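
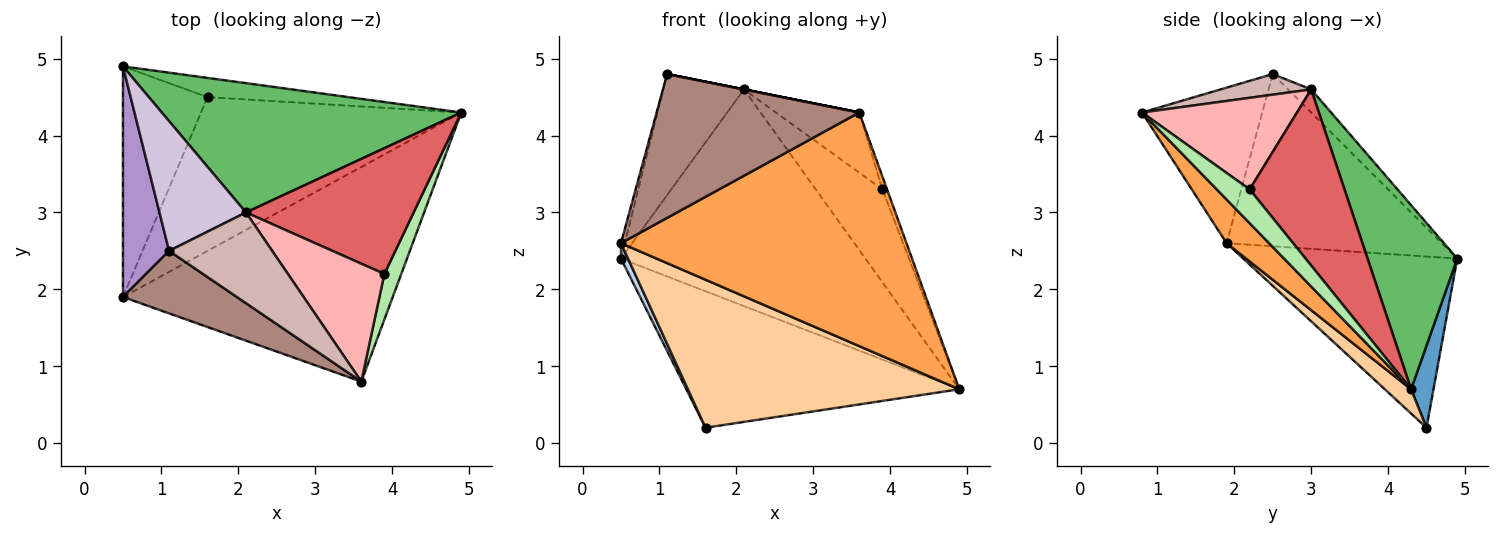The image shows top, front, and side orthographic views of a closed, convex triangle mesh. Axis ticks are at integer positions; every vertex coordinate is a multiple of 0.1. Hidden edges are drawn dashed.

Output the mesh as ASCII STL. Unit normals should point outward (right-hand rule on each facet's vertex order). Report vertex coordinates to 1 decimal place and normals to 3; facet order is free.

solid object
 facet normal 0.081 0.987 -0.139
  outer loop
   vertex 1.6 4.5 0.2
   vertex 0.5 4.9 2.4
   vertex 4.9 4.3 0.7
  endloop
 endfacet
 facet normal -0.896 -0.030 -0.443
  outer loop
   vertex 0.5 1.9 2.6
   vertex 0.5 4.9 2.4
   vertex 1.6 4.5 0.2
  endloop
 endfacet
 facet normal 0.109 -0.732 -0.672
  outer loop
   vertex 0.5 1.9 2.6
   vertex 4.9 4.3 0.7
   vertex 3.6 0.8 4.3
  endloop
 endfacet
 facet normal 0.067 -0.692 -0.719
  outer loop
   vertex 0.5 1.9 2.6
   vertex 1.6 4.5 0.2
   vertex 4.9 4.3 0.7
  endloop
 endfacet
 facet normal 0.301 0.819 0.489
  outer loop
   vertex 2.1 3.0 4.6
   vertex 4.9 4.3 0.7
   vertex 0.5 4.9 2.4
  endloop
 endfacet
 facet normal 0.887 0.127 0.444
  outer loop
   vertex 3.9 2.2 3.3
   vertex 3.6 0.8 4.3
   vertex 4.9 4.3 0.7
  endloop
 endfacet
 facet normal 0.645 0.454 0.615
  outer loop
   vertex 3.9 2.2 3.3
   vertex 4.9 4.3 0.7
   vertex 2.1 3.0 4.6
  endloop
 endfacet
 facet normal 0.646 0.347 0.680
  outer loop
   vertex 3.9 2.2 3.3
   vertex 2.1 3.0 4.6
   vertex 3.6 0.8 4.3
  endloop
 endfacet
 facet normal -0.966 0.017 0.259
  outer loop
   vertex 1.1 2.5 4.8
   vertex 0.5 4.9 2.4
   vertex 0.5 1.9 2.6
  endloop
 endfacet
 facet normal -0.191 0.670 0.718
  outer loop
   vertex 1.1 2.5 4.8
   vertex 2.1 3.0 4.6
   vertex 0.5 4.9 2.4
  endloop
 endfacet
 facet normal -0.478 -0.806 0.350
  outer loop
   vertex 1.1 2.5 4.8
   vertex 0.5 1.9 2.6
   vertex 3.6 0.8 4.3
  endloop
 endfacet
 facet normal 0.196 0.000 0.981
  outer loop
   vertex 1.1 2.5 4.8
   vertex 3.6 0.8 4.3
   vertex 2.1 3.0 4.6
  endloop
 endfacet
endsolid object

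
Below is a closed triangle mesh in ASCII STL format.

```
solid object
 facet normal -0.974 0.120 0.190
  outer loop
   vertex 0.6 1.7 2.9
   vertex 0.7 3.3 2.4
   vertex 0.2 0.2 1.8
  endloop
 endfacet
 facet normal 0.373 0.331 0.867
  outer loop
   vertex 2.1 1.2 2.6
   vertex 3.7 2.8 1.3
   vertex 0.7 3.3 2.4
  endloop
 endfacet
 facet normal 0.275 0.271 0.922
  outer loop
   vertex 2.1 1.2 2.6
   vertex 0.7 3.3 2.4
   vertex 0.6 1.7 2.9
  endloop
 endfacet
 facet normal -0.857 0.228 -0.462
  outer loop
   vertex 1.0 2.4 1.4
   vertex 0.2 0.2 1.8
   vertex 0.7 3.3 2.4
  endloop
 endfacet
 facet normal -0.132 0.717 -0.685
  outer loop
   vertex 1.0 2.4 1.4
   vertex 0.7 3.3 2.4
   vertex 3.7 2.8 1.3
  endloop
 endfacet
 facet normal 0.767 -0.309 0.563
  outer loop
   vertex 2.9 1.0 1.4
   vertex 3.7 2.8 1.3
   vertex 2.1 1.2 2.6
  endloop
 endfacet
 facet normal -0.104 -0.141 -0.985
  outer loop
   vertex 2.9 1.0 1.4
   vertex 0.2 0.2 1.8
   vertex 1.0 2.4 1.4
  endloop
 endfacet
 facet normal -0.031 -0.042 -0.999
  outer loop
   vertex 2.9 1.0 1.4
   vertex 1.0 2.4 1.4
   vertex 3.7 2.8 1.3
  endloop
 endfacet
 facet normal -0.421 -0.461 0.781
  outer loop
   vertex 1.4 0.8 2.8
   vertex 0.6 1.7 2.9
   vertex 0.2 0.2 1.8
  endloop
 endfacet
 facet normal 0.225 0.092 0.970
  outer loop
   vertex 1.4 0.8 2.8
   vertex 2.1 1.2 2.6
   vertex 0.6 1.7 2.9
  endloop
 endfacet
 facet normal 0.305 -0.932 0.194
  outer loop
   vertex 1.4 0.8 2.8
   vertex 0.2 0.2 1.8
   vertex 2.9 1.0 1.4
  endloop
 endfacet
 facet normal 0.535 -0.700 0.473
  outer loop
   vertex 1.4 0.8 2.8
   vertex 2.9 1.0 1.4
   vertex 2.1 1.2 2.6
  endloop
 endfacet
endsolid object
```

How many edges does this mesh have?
18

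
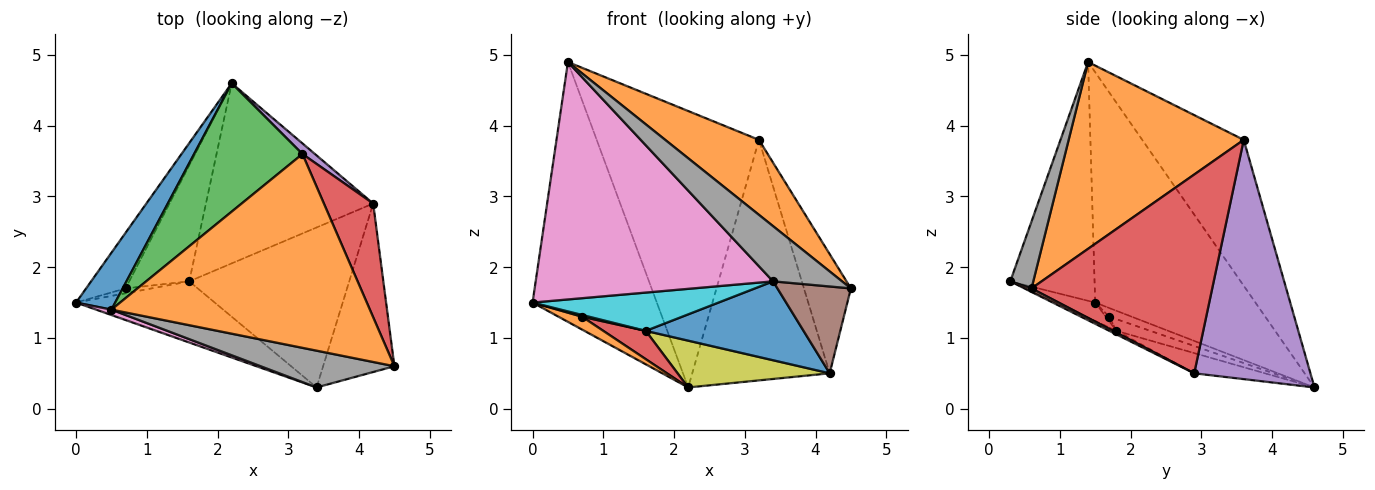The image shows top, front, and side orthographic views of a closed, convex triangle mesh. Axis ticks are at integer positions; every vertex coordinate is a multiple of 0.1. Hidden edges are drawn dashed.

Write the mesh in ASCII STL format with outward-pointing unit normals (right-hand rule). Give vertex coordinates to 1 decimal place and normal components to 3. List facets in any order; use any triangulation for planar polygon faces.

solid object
 facet normal -0.783 0.607 0.133
  outer loop
   vertex 0.5 1.4 4.9
   vertex 2.2 4.6 0.3
   vertex 0.0 1.5 1.5
  endloop
 endfacet
 facet normal 0.559 -0.299 0.773
  outer loop
   vertex 3.2 3.6 3.8
   vertex 0.5 1.4 4.9
   vertex 4.5 0.6 1.7
  endloop
 endfacet
 facet normal -0.493 0.789 0.366
  outer loop
   vertex 3.2 3.6 3.8
   vertex 2.2 4.6 0.3
   vertex 0.5 1.4 4.9
  endloop
 endfacet
 facet normal 0.941 0.244 0.233
  outer loop
   vertex 4.2 2.9 0.5
   vertex 3.2 3.6 3.8
   vertex 4.5 0.6 1.7
  endloop
 endfacet
 facet normal 0.645 0.763 0.034
  outer loop
   vertex 4.2 2.9 0.5
   vertex 2.2 4.6 0.3
   vertex 3.2 3.6 3.8
  endloop
 endfacet
 facet normal 0.044 -0.458 -0.888
  outer loop
   vertex 3.4 0.3 1.8
   vertex 4.2 2.9 0.5
   vertex 4.5 0.6 1.7
  endloop
 endfacet
 facet normal -0.334 -0.942 0.021
  outer loop
   vertex 3.4 0.3 1.8
   vertex 0.5 1.4 4.9
   vertex 0.0 1.5 1.5
  endloop
 endfacet
 facet normal 0.267 -0.802 0.535
  outer loop
   vertex 3.4 0.3 1.8
   vertex 4.5 0.6 1.7
   vertex 0.5 1.4 4.9
  endloop
 endfacet
 facet normal -0.116 -0.250 -0.961
  outer loop
   vertex 1.6 1.8 1.1
   vertex 2.2 4.6 0.3
   vertex 4.2 2.9 0.5
  endloop
 endfacet
 facet normal -0.112 -0.527 -0.842
  outer loop
   vertex 1.6 1.8 1.1
   vertex 3.4 0.3 1.8
   vertex 0.0 1.5 1.5
  endloop
 endfacet
 facet normal -0.020 -0.442 -0.897
  outer loop
   vertex 1.6 1.8 1.1
   vertex 4.2 2.9 0.5
   vertex 3.4 0.3 1.8
  endloop
 endfacet
 facet normal -0.209 -0.220 -0.953
  outer loop
   vertex 0.7 1.7 1.3
   vertex 0.0 1.5 1.5
   vertex 2.2 4.6 0.3
  endloop
 endfacet
 facet normal -0.168 -0.337 -0.926
  outer loop
   vertex 0.7 1.7 1.3
   vertex 1.6 1.8 1.1
   vertex 0.0 1.5 1.5
  endloop
 endfacet
 facet normal -0.186 -0.233 -0.955
  outer loop
   vertex 0.7 1.7 1.3
   vertex 2.2 4.6 0.3
   vertex 1.6 1.8 1.1
  endloop
 endfacet
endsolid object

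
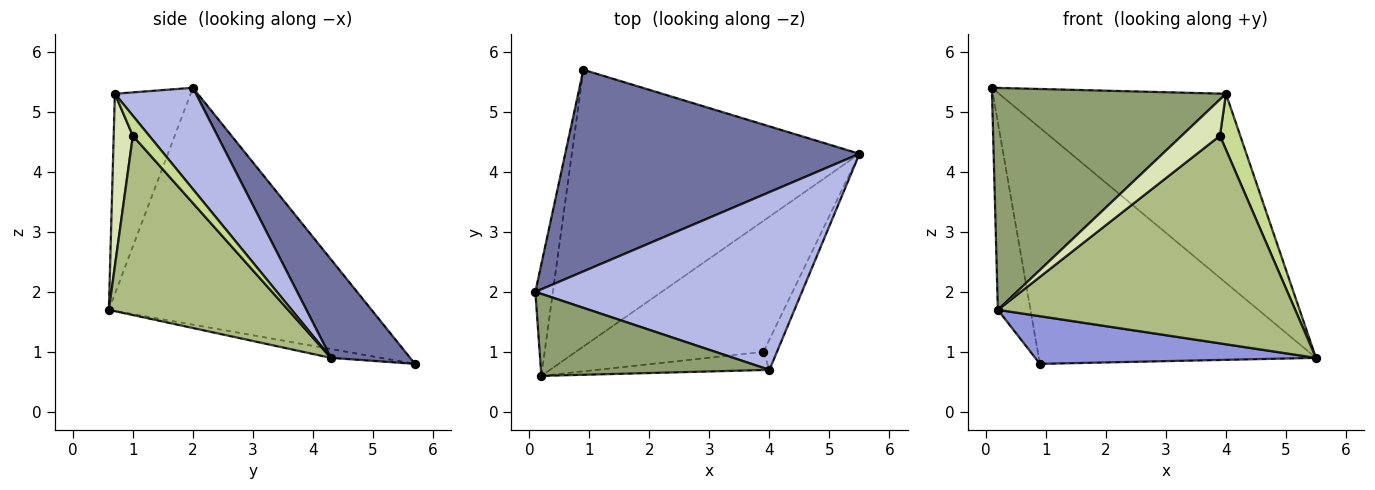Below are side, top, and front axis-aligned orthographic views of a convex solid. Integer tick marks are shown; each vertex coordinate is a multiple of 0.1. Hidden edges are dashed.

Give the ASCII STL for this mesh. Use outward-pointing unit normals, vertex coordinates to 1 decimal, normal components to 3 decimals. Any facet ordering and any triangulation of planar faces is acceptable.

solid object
 facet normal 0.212 0.743 0.635
  outer loop
   vertex 0.9 5.7 0.8
   vertex 0.1 2.0 5.4
   vertex 5.5 4.3 0.9
  endloop
 endfacet
 facet normal -0.990 0.123 -0.073
  outer loop
   vertex 0.2 0.6 1.7
   vertex 0.1 2.0 5.4
   vertex 0.9 5.7 0.8
  endloop
 endfacet
 facet normal -0.030 -0.170 -0.985
  outer loop
   vertex 0.2 0.6 1.7
   vertex 0.9 5.7 0.8
   vertex 5.5 4.3 0.9
  endloop
 endfacet
 facet normal 0.252 0.705 0.663
  outer loop
   vertex 4.0 0.7 5.3
   vertex 5.5 4.3 0.9
   vertex 0.1 2.0 5.4
  endloop
 endfacet
 facet normal -0.291 -0.897 0.332
  outer loop
   vertex 4.0 0.7 5.3
   vertex 0.1 2.0 5.4
   vertex 0.2 0.6 1.7
  endloop
 endfacet
 facet normal 0.454 -0.753 -0.476
  outer loop
   vertex 3.9 1.0 4.6
   vertex 0.2 0.6 1.7
   vertex 5.5 4.3 0.9
  endloop
 endfacet
 facet normal 0.578 -0.717 -0.390
  outer loop
   vertex 3.9 1.0 4.6
   vertex 5.5 4.3 0.9
   vertex 4.0 0.7 5.3
  endloop
 endfacet
 facet normal 0.408 -0.816 -0.408
  outer loop
   vertex 3.9 1.0 4.6
   vertex 4.0 0.7 5.3
   vertex 0.2 0.6 1.7
  endloop
 endfacet
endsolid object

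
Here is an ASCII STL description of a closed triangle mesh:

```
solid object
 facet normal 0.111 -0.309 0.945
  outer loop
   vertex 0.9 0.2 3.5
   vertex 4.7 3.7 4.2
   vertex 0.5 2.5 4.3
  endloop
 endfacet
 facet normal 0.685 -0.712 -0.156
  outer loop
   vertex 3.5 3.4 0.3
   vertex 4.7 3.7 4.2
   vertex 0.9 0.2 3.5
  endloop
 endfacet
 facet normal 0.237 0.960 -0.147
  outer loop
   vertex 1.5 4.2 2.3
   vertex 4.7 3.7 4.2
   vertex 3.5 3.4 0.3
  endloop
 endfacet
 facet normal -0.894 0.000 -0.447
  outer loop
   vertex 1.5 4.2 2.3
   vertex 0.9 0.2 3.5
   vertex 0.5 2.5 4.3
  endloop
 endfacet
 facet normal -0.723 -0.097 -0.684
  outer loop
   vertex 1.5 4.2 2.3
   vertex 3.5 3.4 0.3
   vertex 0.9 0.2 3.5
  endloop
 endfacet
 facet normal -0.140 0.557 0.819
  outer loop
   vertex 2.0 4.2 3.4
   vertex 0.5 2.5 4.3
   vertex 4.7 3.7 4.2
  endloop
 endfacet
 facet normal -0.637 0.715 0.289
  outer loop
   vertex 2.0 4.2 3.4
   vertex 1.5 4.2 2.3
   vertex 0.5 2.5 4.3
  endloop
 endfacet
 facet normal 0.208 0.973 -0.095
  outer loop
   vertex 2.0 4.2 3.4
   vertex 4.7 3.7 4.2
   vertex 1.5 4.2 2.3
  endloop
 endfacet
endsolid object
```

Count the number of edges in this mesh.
12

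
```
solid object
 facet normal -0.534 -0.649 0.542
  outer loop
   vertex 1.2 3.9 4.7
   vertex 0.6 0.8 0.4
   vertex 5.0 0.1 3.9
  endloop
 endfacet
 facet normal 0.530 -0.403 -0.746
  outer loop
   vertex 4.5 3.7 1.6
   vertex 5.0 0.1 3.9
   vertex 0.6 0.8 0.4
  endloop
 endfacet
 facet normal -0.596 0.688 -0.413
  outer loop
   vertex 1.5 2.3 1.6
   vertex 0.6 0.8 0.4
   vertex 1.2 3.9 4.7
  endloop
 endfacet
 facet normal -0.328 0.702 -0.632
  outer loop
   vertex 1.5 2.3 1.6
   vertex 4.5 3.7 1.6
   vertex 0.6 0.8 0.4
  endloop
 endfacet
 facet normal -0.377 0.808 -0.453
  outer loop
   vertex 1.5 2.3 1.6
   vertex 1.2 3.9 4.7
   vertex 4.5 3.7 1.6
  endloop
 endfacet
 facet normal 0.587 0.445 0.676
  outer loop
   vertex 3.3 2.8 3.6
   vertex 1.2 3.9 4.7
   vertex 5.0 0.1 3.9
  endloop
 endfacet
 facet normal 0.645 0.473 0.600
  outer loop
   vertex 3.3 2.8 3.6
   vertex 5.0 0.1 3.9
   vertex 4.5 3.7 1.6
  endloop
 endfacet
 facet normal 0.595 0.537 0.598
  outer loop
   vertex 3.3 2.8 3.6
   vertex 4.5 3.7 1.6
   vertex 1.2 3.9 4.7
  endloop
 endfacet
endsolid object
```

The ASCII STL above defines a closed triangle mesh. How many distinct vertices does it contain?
6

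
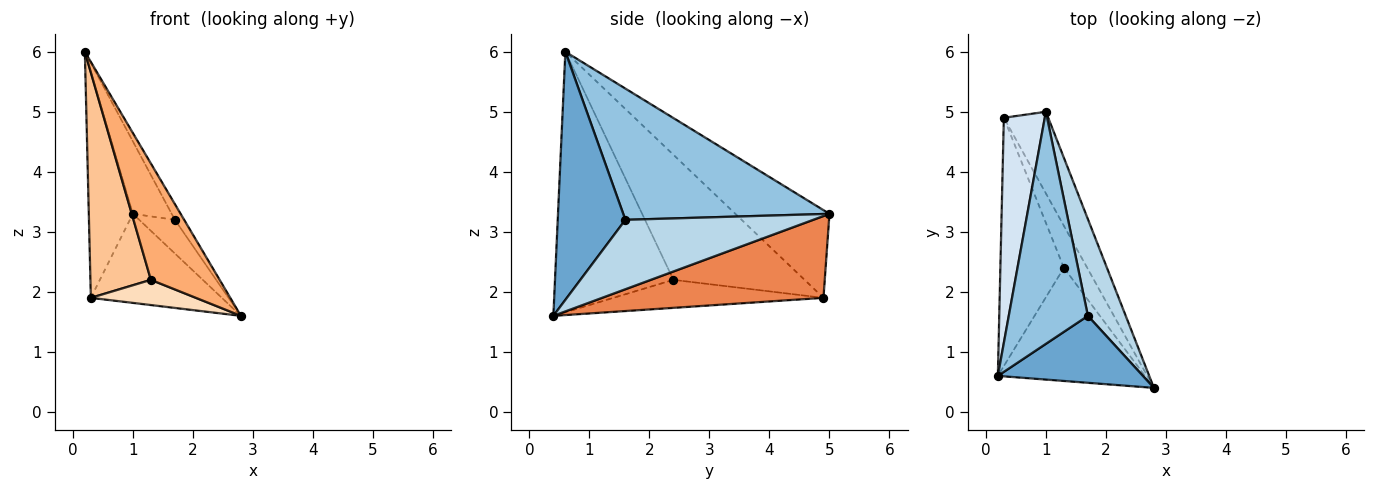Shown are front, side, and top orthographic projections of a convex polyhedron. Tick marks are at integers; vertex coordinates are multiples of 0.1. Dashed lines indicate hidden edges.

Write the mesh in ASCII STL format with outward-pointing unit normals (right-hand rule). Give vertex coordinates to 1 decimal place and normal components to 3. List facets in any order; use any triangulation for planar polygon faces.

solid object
 facet normal 0.857 0.118 0.501
  outer loop
   vertex 1.7 1.6 3.2
   vertex 0.2 0.6 6.0
   vertex 2.8 0.4 1.6
  endloop
 endfacet
 facet normal 0.845 0.159 0.510
  outer loop
   vertex 1.7 1.6 3.2
   vertex 1.0 5.0 3.3
   vertex 0.2 0.6 6.0
  endloop
 endfacet
 facet normal 0.866 0.164 0.472
  outer loop
   vertex 1.7 1.6 3.2
   vertex 2.8 0.4 1.6
   vertex 1.0 5.0 3.3
  endloop
 endfacet
 facet normal -0.834 0.391 0.389
  outer loop
   vertex 0.3 4.9 1.9
   vertex 0.2 0.6 6.0
   vertex 1.0 5.0 3.3
  endloop
 endfacet
 facet normal 0.780 0.461 -0.423
  outer loop
   vertex 0.3 4.9 1.9
   vertex 1.0 5.0 3.3
   vertex 2.8 0.4 1.6
  endloop
 endfacet
 facet normal -0.777 -0.451 -0.439
  outer loop
   vertex 1.3 2.4 2.2
   vertex 2.8 0.4 1.6
   vertex 0.2 0.6 6.0
  endloop
 endfacet
 facet normal -0.825 -0.380 -0.419
  outer loop
   vertex 1.3 2.4 2.2
   vertex 0.2 0.6 6.0
   vertex 0.3 4.9 1.9
  endloop
 endfacet
 facet normal -0.717 -0.359 -0.598
  outer loop
   vertex 1.3 2.4 2.2
   vertex 0.3 4.9 1.9
   vertex 2.8 0.4 1.6
  endloop
 endfacet
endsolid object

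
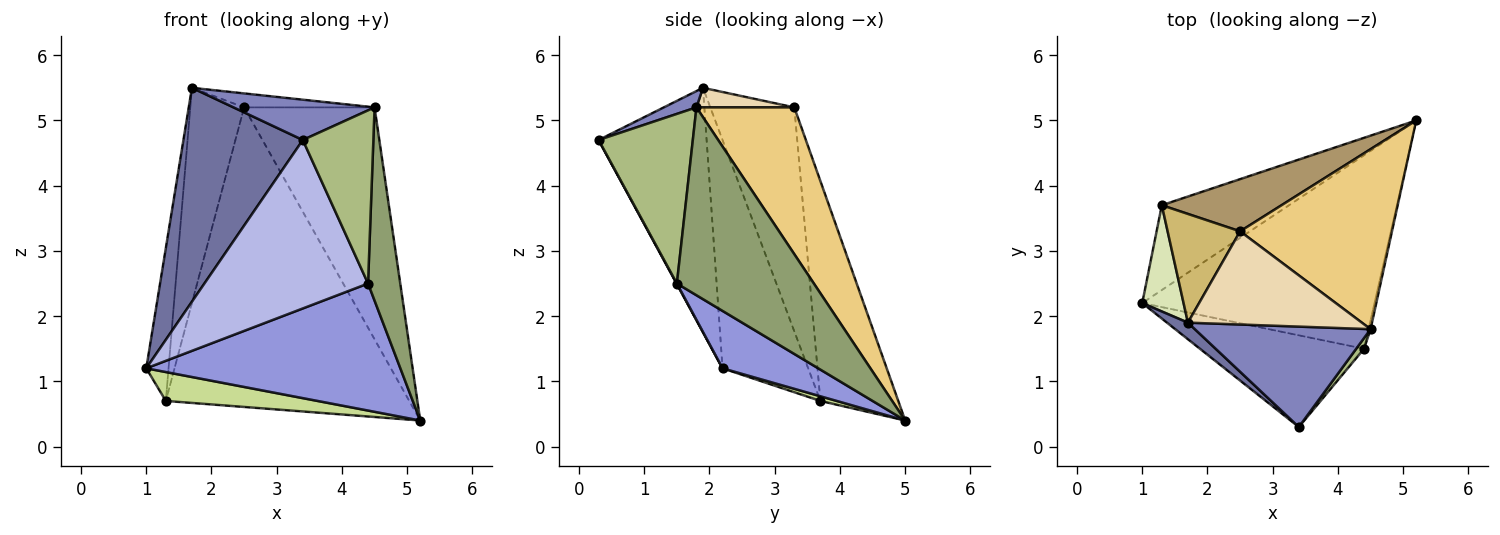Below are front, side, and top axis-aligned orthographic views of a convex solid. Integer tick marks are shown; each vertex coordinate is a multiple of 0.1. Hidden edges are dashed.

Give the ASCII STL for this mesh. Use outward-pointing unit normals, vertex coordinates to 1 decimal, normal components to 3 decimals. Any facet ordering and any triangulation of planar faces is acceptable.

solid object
 facet normal -0.670 -0.740 0.057
  outer loop
   vertex 1.7 1.9 5.5
   vertex 1.0 2.2 1.2
   vertex 3.4 0.3 4.7
  endloop
 endfacet
 facet normal 0.086 -0.371 0.925
  outer loop
   vertex 4.5 1.8 5.2
   vertex 1.7 1.9 5.5
   vertex 3.4 0.3 4.7
  endloop
 endfacet
 facet normal 0.202 -0.537 -0.819
  outer loop
   vertex 4.4 1.5 2.5
   vertex 1.0 2.2 1.2
   vertex 5.2 5.0 0.4
  endloop
 endfacet
 facet normal 0.002 -0.878 -0.478
  outer loop
   vertex 4.4 1.5 2.5
   vertex 3.4 0.3 4.7
   vertex 1.0 2.2 1.2
  endloop
 endfacet
 facet normal 0.973 -0.229 -0.011
  outer loop
   vertex 4.4 1.5 2.5
   vertex 5.2 5.0 0.4
   vertex 4.5 1.8 5.2
  endloop
 endfacet
 facet normal 0.800 -0.599 0.037
  outer loop
   vertex 4.4 1.5 2.5
   vertex 4.5 1.8 5.2
   vertex 3.4 0.3 4.7
  endloop
 endfacet
 facet normal 0.035 -0.322 -0.946
  outer loop
   vertex 1.3 3.7 0.7
   vertex 5.2 5.0 0.4
   vertex 1.0 2.2 1.2
  endloop
 endfacet
 facet normal -0.953 0.248 0.172
  outer loop
   vertex 1.3 3.7 0.7
   vertex 1.0 2.2 1.2
   vertex 1.7 1.9 5.5
  endloop
 endfacet
 facet normal -0.301 0.940 0.164
  outer loop
   vertex 2.5 3.3 5.2
   vertex 5.2 5.0 0.4
   vertex 1.3 3.7 0.7
  endloop
 endfacet
 facet normal -0.812 0.521 0.263
  outer loop
   vertex 2.5 3.3 5.2
   vertex 1.3 3.7 0.7
   vertex 1.7 1.9 5.5
  endloop
 endfacet
 facet normal 0.510 0.680 0.527
  outer loop
   vertex 2.5 3.3 5.2
   vertex 4.5 1.8 5.2
   vertex 5.2 5.0 0.4
  endloop
 endfacet
 facet normal 0.111 0.147 0.983
  outer loop
   vertex 2.5 3.3 5.2
   vertex 1.7 1.9 5.5
   vertex 4.5 1.8 5.2
  endloop
 endfacet
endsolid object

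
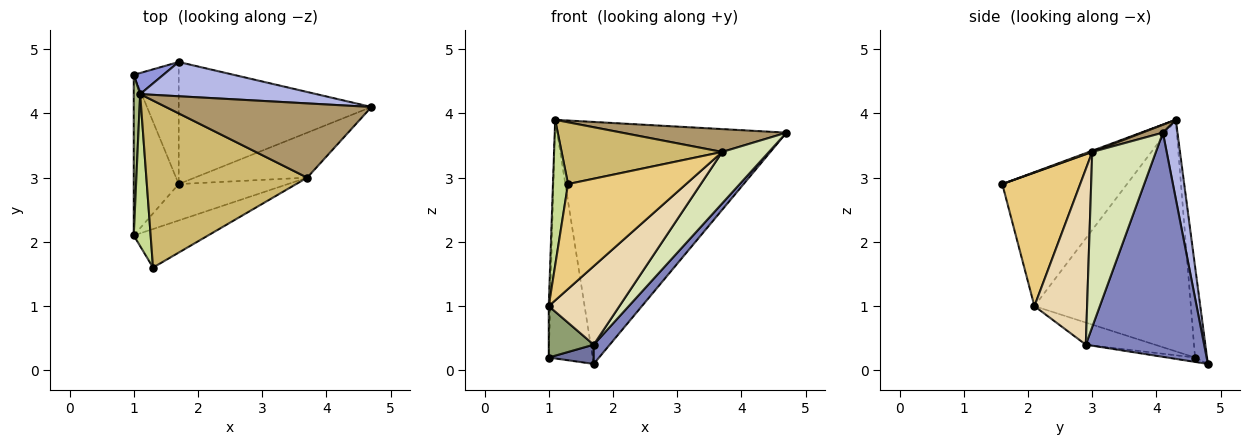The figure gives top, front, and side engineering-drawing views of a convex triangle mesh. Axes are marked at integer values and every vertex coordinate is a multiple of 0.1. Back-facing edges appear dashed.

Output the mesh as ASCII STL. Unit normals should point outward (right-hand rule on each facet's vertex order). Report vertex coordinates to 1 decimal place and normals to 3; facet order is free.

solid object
 facet normal -0.096 -0.155 -0.983
  outer loop
   vertex 1.7 4.8 0.1
   vertex 1.7 2.9 0.4
   vertex 1.0 4.6 0.2
  endloop
 endfacet
 facet normal 0.754 -0.102 -0.648
  outer loop
   vertex 1.7 4.8 0.1
   vertex 4.7 4.1 3.7
   vertex 1.7 2.9 0.4
  endloop
 endfacet
 facet normal -0.262 0.961 0.085
  outer loop
   vertex 1.7 4.8 0.1
   vertex 1.0 4.6 0.2
   vertex 1.1 4.3 3.9
  endloop
 endfacet
 facet normal 0.063 0.988 0.140
  outer loop
   vertex 1.7 4.8 0.1
   vertex 1.1 4.3 3.9
   vertex 4.7 4.1 3.7
  endloop
 endfacet
 facet normal -0.424 -0.276 -0.863
  outer loop
   vertex 1.0 2.1 1.0
   vertex 1.0 4.6 0.2
   vertex 1.7 2.9 0.4
  endloop
 endfacet
 facet normal -1.000 0.009 0.028
  outer loop
   vertex 1.0 2.1 1.0
   vertex 1.1 4.3 3.9
   vertex 1.0 4.6 0.2
  endloop
 endfacet
 facet normal -0.985 -0.119 0.124
  outer loop
   vertex 1.0 2.1 1.0
   vertex 1.3 1.6 2.9
   vertex 1.1 4.3 3.9
  endloop
 endfacet
 facet normal 0.716 -0.525 -0.460
  outer loop
   vertex 3.7 3.0 3.4
   vertex 1.7 2.9 0.4
   vertex 4.7 4.1 3.7
  endloop
 endfacet
 facet normal 0.037 -0.294 0.955
  outer loop
   vertex 3.7 3.0 3.4
   vertex 4.7 4.1 3.7
   vertex 1.1 4.3 3.9
  endloop
 endfacet
 facet normal 0.007 -0.347 0.938
  outer loop
   vertex 3.7 3.0 3.4
   vertex 1.1 4.3 3.9
   vertex 1.3 1.6 2.9
  endloop
 endfacet
 facet normal 0.527 -0.798 -0.293
  outer loop
   vertex 3.7 3.0 3.4
   vertex 1.3 1.6 2.9
   vertex 1.0 2.1 1.0
  endloop
 endfacet
 facet normal 0.560 -0.752 -0.348
  outer loop
   vertex 3.7 3.0 3.4
   vertex 1.0 2.1 1.0
   vertex 1.7 2.9 0.4
  endloop
 endfacet
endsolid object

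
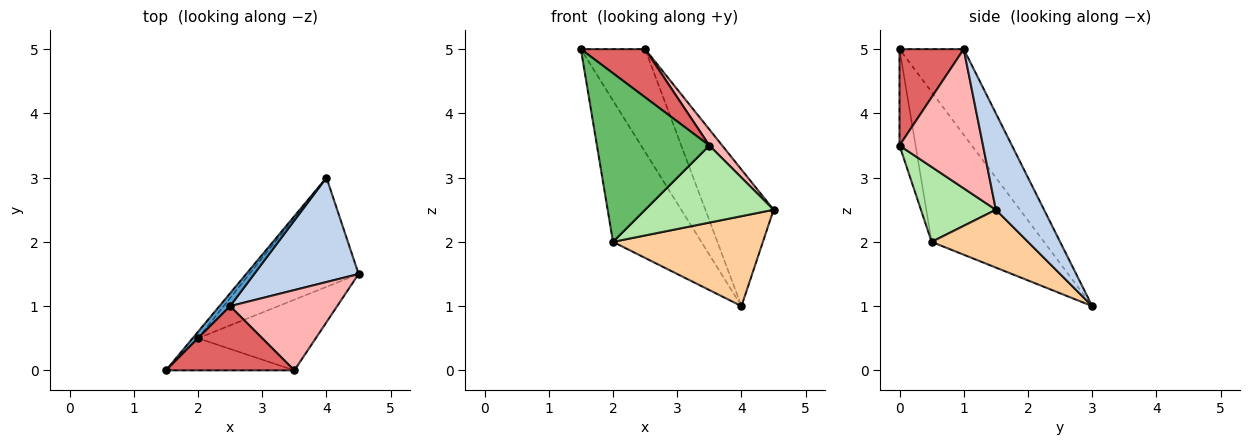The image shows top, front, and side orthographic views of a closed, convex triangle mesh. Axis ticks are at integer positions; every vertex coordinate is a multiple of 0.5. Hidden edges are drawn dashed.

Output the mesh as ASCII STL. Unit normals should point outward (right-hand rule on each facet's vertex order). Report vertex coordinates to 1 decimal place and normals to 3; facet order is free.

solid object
 facet normal -0.704 0.704 0.088
  outer loop
   vertex 2.5 1.0 5.0
   vertex 4.0 3.0 1.0
   vertex 1.5 0.0 5.0
  endloop
 endfacet
 facet normal 0.489 0.693 0.530
  outer loop
   vertex 2.5 1.0 5.0
   vertex 4.5 1.5 2.5
   vertex 4.0 3.0 1.0
  endloop
 endfacet
 facet normal -0.786 0.618 -0.028
  outer loop
   vertex 2.0 0.5 2.0
   vertex 1.5 0.0 5.0
   vertex 4.0 3.0 1.0
  endloop
 endfacet
 facet normal 0.378 -0.588 -0.715
  outer loop
   vertex 2.0 0.5 2.0
   vertex 4.0 3.0 1.0
   vertex 4.5 1.5 2.5
  endloop
 endfacet
 facet normal -0.139 -0.973 -0.185
  outer loop
   vertex 3.5 0.0 3.5
   vertex 1.5 0.0 5.0
   vertex 2.0 0.5 2.0
  endloop
 endfacet
 facet normal 0.395 -0.677 -0.621
  outer loop
   vertex 3.5 0.0 3.5
   vertex 2.0 0.5 2.0
   vertex 4.5 1.5 2.5
  endloop
 endfacet
 facet normal 0.514 -0.514 0.686
  outer loop
   vertex 3.5 0.0 3.5
   vertex 2.5 1.0 5.0
   vertex 1.5 0.0 5.0
  endloop
 endfacet
 facet normal 0.787 -0.121 0.605
  outer loop
   vertex 3.5 0.0 3.5
   vertex 4.5 1.5 2.5
   vertex 2.5 1.0 5.0
  endloop
 endfacet
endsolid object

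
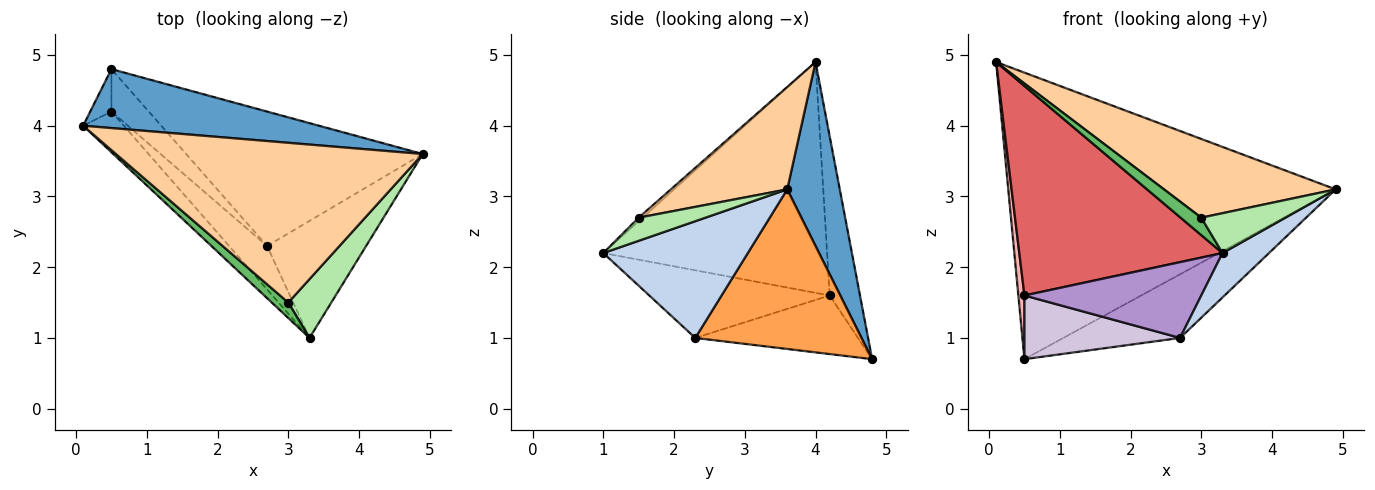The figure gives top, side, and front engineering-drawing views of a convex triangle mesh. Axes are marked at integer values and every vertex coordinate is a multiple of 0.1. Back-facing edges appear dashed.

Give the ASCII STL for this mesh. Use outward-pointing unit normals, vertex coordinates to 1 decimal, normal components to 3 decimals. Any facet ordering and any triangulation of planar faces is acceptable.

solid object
 facet normal 0.155 0.968 0.199
  outer loop
   vertex 0.5 4.8 0.7
   vertex 0.1 4.0 4.9
   vertex 4.9 3.6 3.1
  endloop
 endfacet
 facet normal 0.741 -0.238 -0.628
  outer loop
   vertex 2.7 2.3 1.0
   vertex 4.9 3.6 3.1
   vertex 3.3 1.0 2.2
  endloop
 endfacet
 facet normal 0.521 0.366 -0.772
  outer loop
   vertex 2.7 2.3 1.0
   vertex 0.5 4.8 0.7
   vertex 4.9 3.6 3.1
  endloop
 endfacet
 facet normal 0.287 -0.423 0.859
  outer loop
   vertex 3.0 1.5 2.7
   vertex 4.9 3.6 3.1
   vertex 0.1 4.0 4.9
  endloop
 endfacet
 facet normal -0.141 -0.741 0.657
  outer loop
   vertex 3.0 1.5 2.7
   vertex 0.1 4.0 4.9
   vertex 3.3 1.0 2.2
  endloop
 endfacet
 facet normal 0.407 -0.512 0.756
  outer loop
   vertex 3.0 1.5 2.7
   vertex 3.3 1.0 2.2
   vertex 4.9 3.6 3.1
  endloop
 endfacet
 facet normal -0.734 -0.667 -0.129
  outer loop
   vertex 0.5 4.2 1.6
   vertex 3.3 1.0 2.2
   vertex 0.1 4.0 4.9
  endloop
 endfacet
 facet normal -0.972 -0.194 -0.130
  outer loop
   vertex 0.5 4.2 1.6
   vertex 0.1 4.0 4.9
   vertex 0.5 4.8 0.7
  endloop
 endfacet
 facet normal -0.663 -0.650 -0.372
  outer loop
   vertex 0.5 4.2 1.6
   vertex 2.7 2.3 1.0
   vertex 3.3 1.0 2.2
  endloop
 endfacet
 facet normal -0.656 -0.628 -0.419
  outer loop
   vertex 0.5 4.2 1.6
   vertex 0.5 4.8 0.7
   vertex 2.7 2.3 1.0
  endloop
 endfacet
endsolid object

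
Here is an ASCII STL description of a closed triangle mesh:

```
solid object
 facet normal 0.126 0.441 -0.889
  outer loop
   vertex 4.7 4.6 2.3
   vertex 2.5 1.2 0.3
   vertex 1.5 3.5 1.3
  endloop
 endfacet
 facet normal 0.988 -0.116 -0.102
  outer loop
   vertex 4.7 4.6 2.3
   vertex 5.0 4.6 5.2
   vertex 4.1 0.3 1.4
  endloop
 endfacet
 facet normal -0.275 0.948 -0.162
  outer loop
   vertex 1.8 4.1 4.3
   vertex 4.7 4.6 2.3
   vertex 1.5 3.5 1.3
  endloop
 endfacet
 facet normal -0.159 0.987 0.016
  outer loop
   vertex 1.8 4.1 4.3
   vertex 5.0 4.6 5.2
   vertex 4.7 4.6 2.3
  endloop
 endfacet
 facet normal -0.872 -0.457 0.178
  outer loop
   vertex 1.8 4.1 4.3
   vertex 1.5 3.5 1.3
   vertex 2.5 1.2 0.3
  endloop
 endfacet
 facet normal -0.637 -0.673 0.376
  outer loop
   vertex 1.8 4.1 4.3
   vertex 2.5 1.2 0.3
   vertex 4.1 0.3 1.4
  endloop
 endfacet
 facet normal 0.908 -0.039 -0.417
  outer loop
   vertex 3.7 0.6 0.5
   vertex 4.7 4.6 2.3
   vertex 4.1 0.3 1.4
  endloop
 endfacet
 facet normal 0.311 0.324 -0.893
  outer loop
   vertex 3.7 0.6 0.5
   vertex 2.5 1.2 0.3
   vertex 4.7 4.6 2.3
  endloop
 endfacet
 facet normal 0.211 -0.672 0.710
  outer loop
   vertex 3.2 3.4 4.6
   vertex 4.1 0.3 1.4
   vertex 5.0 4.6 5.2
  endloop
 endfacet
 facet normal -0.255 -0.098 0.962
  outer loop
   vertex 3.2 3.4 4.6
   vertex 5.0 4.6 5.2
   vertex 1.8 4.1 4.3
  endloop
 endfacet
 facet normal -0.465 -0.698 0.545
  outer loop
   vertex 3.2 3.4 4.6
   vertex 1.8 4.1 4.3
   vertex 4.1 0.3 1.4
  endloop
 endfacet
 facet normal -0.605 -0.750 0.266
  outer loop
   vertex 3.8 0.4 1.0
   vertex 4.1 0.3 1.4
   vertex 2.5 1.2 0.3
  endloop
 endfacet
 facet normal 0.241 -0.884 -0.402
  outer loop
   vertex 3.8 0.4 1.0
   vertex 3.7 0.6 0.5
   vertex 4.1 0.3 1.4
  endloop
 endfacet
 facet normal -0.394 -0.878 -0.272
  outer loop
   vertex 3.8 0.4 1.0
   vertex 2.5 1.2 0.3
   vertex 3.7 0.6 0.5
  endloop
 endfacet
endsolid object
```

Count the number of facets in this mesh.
14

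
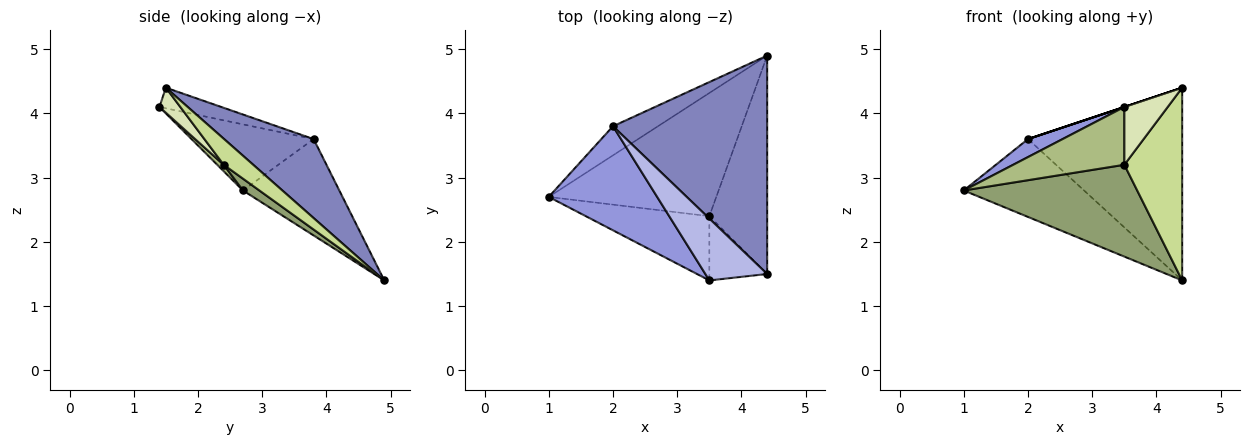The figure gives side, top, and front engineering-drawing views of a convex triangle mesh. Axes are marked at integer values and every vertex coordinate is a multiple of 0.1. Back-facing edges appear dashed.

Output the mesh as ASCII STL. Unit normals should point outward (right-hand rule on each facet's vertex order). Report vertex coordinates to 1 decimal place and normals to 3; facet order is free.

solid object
 facet normal -0.600 0.749 -0.280
  outer loop
   vertex 2.0 3.8 3.6
   vertex 4.4 4.9 1.4
   vertex 1.0 2.7 2.8
  endloop
 endfacet
 facet normal 0.359 0.618 0.700
  outer loop
   vertex 2.0 3.8 3.6
   vertex 4.4 1.5 4.4
   vertex 4.4 4.9 1.4
  endloop
 endfacet
 facet normal -0.515 -0.146 0.845
  outer loop
   vertex 2.0 3.8 3.6
   vertex 1.0 2.7 2.8
   vertex 3.5 1.4 4.1
  endloop
 endfacet
 facet normal -0.316 0.000 0.949
  outer loop
   vertex 2.0 3.8 3.6
   vertex 3.5 1.4 4.1
   vertex 4.4 1.5 4.4
  endloop
 endfacet
 facet normal 0.056 -0.597 -0.800
  outer loop
   vertex 3.5 2.4 3.2
   vertex 1.0 2.7 2.8
   vertex 4.4 4.9 1.4
  endloop
 endfacet
 facet normal 0.039 -0.668 -0.743
  outer loop
   vertex 3.5 2.4 3.2
   vertex 3.5 1.4 4.1
   vertex 1.0 2.7 2.8
  endloop
 endfacet
 facet normal 0.320 -0.627 -0.710
  outer loop
   vertex 3.5 2.4 3.2
   vertex 4.4 4.9 1.4
   vertex 4.4 1.5 4.4
  endloop
 endfacet
 facet normal 0.307 -0.637 -0.707
  outer loop
   vertex 3.5 2.4 3.2
   vertex 4.4 1.5 4.4
   vertex 3.5 1.4 4.1
  endloop
 endfacet
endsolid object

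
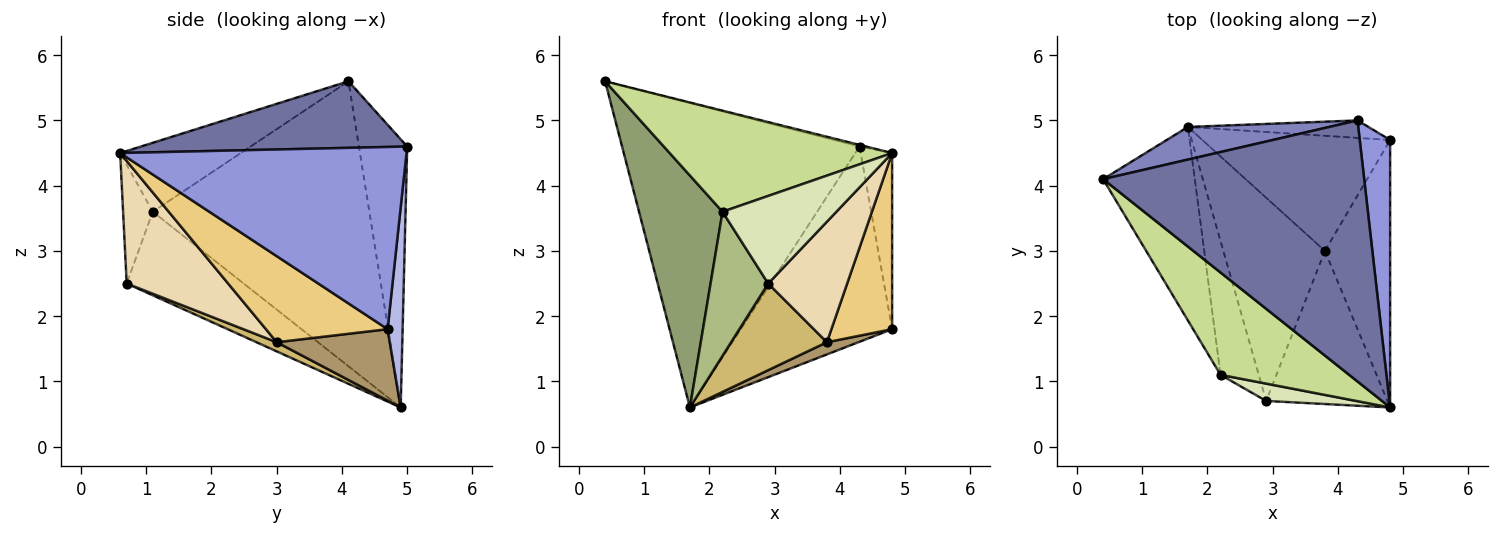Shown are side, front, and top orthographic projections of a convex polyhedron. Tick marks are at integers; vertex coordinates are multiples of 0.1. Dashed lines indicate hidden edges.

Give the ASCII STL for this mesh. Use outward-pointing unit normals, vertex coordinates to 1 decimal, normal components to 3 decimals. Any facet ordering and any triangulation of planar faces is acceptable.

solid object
 facet normal 0.247 0.006 0.969
  outer loop
   vertex 4.3 5.0 4.6
   vertex 0.4 4.1 5.6
   vertex 4.8 0.6 4.5
  endloop
 endfacet
 facet normal -0.198 0.975 0.104
  outer loop
   vertex 1.7 4.9 0.6
   vertex 0.4 4.1 5.6
   vertex 4.3 5.0 4.6
  endloop
 endfacet
 facet normal 0.981 0.108 0.164
  outer loop
   vertex 4.8 4.7 1.8
   vertex 4.3 5.0 4.6
   vertex 4.8 0.6 4.5
  endloop
 endfacet
 facet normal 0.098 0.991 -0.089
  outer loop
   vertex 4.8 4.7 1.8
   vertex 1.7 4.9 0.6
   vertex 4.3 5.0 4.6
  endloop
 endfacet
 facet normal -0.894 -0.345 -0.287
  outer loop
   vertex 2.2 1.1 3.6
   vertex 0.4 4.1 5.6
   vertex 1.7 4.9 0.6
  endloop
 endfacet
 facet normal -0.830 -0.409 -0.380
  outer loop
   vertex 2.2 1.1 3.6
   vertex 1.7 4.9 0.6
   vertex 2.9 0.7 2.5
  endloop
 endfacet
 facet normal -0.356 -0.657 0.665
  outer loop
   vertex 2.2 1.1 3.6
   vertex 4.8 0.6 4.5
   vertex 0.4 4.1 5.6
  endloop
 endfacet
 facet normal -0.248 -0.950 0.188
  outer loop
   vertex 2.2 1.1 3.6
   vertex 2.9 0.7 2.5
   vertex 4.8 0.6 4.5
  endloop
 endfacet
 facet normal 0.354 -0.099 -0.930
  outer loop
   vertex 3.8 3.0 1.6
   vertex 1.7 4.9 0.6
   vertex 4.8 4.7 1.8
  endloop
 endfacet
 facet normal 0.083 -0.391 -0.917
  outer loop
   vertex 3.8 3.0 1.6
   vertex 2.9 0.7 2.5
   vertex 1.7 4.9 0.6
  endloop
 endfacet
 facet normal 0.741 -0.370 -0.561
  outer loop
   vertex 3.8 3.0 1.6
   vertex 4.8 4.7 1.8
   vertex 4.8 0.6 4.5
  endloop
 endfacet
 facet normal 0.622 -0.484 -0.615
  outer loop
   vertex 3.8 3.0 1.6
   vertex 4.8 0.6 4.5
   vertex 2.9 0.7 2.5
  endloop
 endfacet
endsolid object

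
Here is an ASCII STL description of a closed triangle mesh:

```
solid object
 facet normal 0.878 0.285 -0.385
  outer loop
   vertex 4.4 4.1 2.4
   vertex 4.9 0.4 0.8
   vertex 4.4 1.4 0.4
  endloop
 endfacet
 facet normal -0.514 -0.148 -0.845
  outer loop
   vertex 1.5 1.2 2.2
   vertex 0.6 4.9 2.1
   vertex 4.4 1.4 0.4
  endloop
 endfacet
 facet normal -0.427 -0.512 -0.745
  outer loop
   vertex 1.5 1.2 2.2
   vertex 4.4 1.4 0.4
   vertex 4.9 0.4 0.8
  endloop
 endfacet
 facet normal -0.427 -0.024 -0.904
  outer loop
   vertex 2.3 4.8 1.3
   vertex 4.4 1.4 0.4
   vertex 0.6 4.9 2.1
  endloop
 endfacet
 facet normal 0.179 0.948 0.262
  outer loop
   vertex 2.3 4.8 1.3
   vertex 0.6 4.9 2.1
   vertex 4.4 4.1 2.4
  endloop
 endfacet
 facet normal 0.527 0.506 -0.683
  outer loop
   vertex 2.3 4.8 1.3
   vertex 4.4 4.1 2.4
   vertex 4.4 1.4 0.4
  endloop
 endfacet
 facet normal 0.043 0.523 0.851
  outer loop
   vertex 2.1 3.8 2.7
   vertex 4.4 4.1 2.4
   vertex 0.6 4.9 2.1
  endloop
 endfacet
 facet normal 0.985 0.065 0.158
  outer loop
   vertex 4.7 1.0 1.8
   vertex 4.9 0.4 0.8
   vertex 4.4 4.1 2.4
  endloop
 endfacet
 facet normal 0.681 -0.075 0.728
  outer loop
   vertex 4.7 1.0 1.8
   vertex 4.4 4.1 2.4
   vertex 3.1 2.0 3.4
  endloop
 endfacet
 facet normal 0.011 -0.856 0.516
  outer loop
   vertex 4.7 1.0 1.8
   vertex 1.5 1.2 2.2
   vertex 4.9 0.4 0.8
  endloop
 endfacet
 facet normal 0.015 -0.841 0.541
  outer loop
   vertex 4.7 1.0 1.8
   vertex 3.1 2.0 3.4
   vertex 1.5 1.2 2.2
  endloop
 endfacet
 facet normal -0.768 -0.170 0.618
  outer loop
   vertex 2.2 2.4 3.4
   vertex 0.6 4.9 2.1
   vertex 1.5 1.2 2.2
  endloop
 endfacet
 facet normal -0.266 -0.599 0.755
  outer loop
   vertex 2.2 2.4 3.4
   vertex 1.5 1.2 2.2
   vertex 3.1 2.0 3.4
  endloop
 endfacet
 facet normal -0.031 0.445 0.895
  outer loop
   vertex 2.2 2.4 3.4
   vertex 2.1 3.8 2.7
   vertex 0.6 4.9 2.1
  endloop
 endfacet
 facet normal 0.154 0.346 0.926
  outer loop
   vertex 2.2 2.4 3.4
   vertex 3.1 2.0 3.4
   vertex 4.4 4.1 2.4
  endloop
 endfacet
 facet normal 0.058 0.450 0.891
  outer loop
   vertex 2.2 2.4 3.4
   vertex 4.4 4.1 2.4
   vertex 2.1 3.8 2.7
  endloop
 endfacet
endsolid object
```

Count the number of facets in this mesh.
16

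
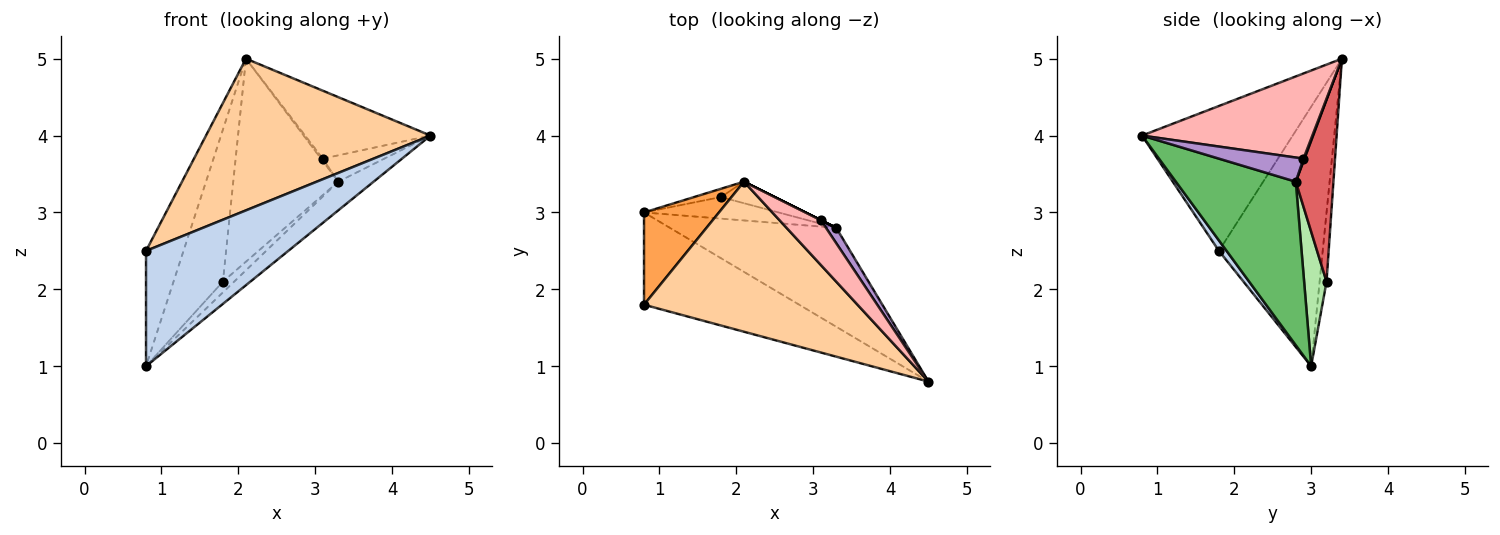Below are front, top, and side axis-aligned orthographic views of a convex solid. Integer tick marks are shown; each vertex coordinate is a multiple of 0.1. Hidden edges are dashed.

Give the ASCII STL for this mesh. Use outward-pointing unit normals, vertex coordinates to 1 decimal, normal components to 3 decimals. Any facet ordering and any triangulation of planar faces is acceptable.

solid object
 facet normal -0.139 0.989 -0.054
  outer loop
   vertex 1.8 3.2 2.1
   vertex 0.8 3.0 1.0
   vertex 2.1 3.4 5.0
  endloop
 endfacet
 facet normal 0.042 -0.780 -0.624
  outer loop
   vertex 0.8 1.8 2.5
   vertex 0.8 3.0 1.0
   vertex 4.5 0.8 4.0
  endloop
 endfacet
 facet normal -0.908 0.328 0.262
  outer loop
   vertex 0.8 1.8 2.5
   vertex 2.1 3.4 5.0
   vertex 0.8 3.0 1.0
  endloop
 endfacet
 facet normal -0.431 -0.642 0.635
  outer loop
   vertex 0.8 1.8 2.5
   vertex 4.5 0.8 4.0
   vertex 2.1 3.4 5.0
  endloop
 endfacet
 facet normal 0.687 0.202 -0.698
  outer loop
   vertex 3.3 2.8 3.4
   vertex 4.5 0.8 4.0
   vertex 0.8 3.0 1.0
  endloop
 endfacet
 facet normal 0.667 0.333 -0.667
  outer loop
   vertex 3.3 2.8 3.4
   vertex 0.8 3.0 1.0
   vertex 1.8 3.2 2.1
  endloop
 endfacet
 facet normal 0.336 0.937 -0.099
  outer loop
   vertex 3.3 2.8 3.4
   vertex 1.8 3.2 2.1
   vertex 2.1 3.4 5.0
  endloop
 endfacet
 facet normal 0.750 0.552 0.365
  outer loop
   vertex 3.1 2.9 3.7
   vertex 2.1 3.4 5.0
   vertex 4.5 0.8 4.0
  endloop
 endfacet
 facet normal 0.765 0.556 0.325
  outer loop
   vertex 3.1 2.9 3.7
   vertex 4.5 0.8 4.0
   vertex 3.3 2.8 3.4
  endloop
 endfacet
 facet normal 0.447 0.894 0.000
  outer loop
   vertex 3.1 2.9 3.7
   vertex 3.3 2.8 3.4
   vertex 2.1 3.4 5.0
  endloop
 endfacet
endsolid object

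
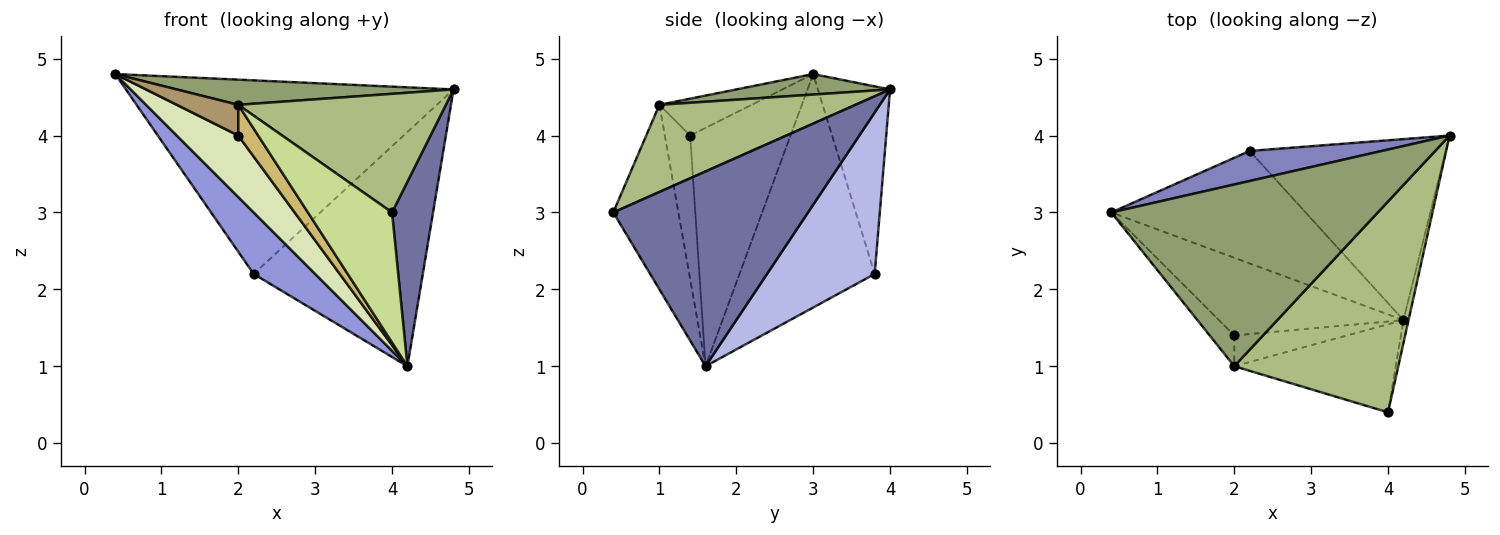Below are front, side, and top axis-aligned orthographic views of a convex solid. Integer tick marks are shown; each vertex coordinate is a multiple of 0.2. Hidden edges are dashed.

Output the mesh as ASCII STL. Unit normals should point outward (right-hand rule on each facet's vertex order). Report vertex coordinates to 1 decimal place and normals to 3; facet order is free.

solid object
 facet normal 0.978 -0.206 -0.026
  outer loop
   vertex 4.2 1.6 1.0
   vertex 4.8 4.0 4.6
   vertex 4.0 0.4 3.0
  endloop
 endfacet
 facet normal -0.213 0.966 0.150
  outer loop
   vertex 2.2 3.8 2.2
   vertex 0.4 3.0 4.8
   vertex 4.8 4.0 4.6
  endloop
 endfacet
 facet normal -0.725 -0.330 -0.604
  outer loop
   vertex 2.2 3.8 2.2
   vertex 4.2 1.6 1.0
   vertex 0.4 3.0 4.8
  endloop
 endfacet
 facet normal 0.450 0.707 -0.546
  outer loop
   vertex 2.2 3.8 2.2
   vertex 4.8 4.0 4.6
   vertex 4.2 1.6 1.0
  endloop
 endfacet
 facet normal 0.076 -0.137 0.988
  outer loop
   vertex 2.0 1.0 4.4
   vertex 4.8 4.0 4.6
   vertex 0.4 3.0 4.8
  endloop
 endfacet
 facet normal 0.420 -0.445 0.791
  outer loop
   vertex 2.0 1.0 4.4
   vertex 4.0 0.4 3.0
   vertex 4.8 4.0 4.6
  endloop
 endfacet
 facet normal -0.540 -0.697 -0.472
  outer loop
   vertex 2.0 1.0 4.4
   vertex 4.2 1.6 1.0
   vertex 4.0 0.4 3.0
  endloop
 endfacet
 facet normal -0.712 -0.436 -0.551
  outer loop
   vertex 2.0 1.4 4.0
   vertex 0.4 3.0 4.8
   vertex 4.2 1.6 1.0
  endloop
 endfacet
 facet normal -0.728 -0.485 -0.485
  outer loop
   vertex 2.0 1.4 4.0
   vertex 2.0 1.0 4.4
   vertex 0.4 3.0 4.8
  endloop
 endfacet
 facet normal -0.669 -0.526 -0.526
  outer loop
   vertex 2.0 1.4 4.0
   vertex 4.2 1.6 1.0
   vertex 2.0 1.0 4.4
  endloop
 endfacet
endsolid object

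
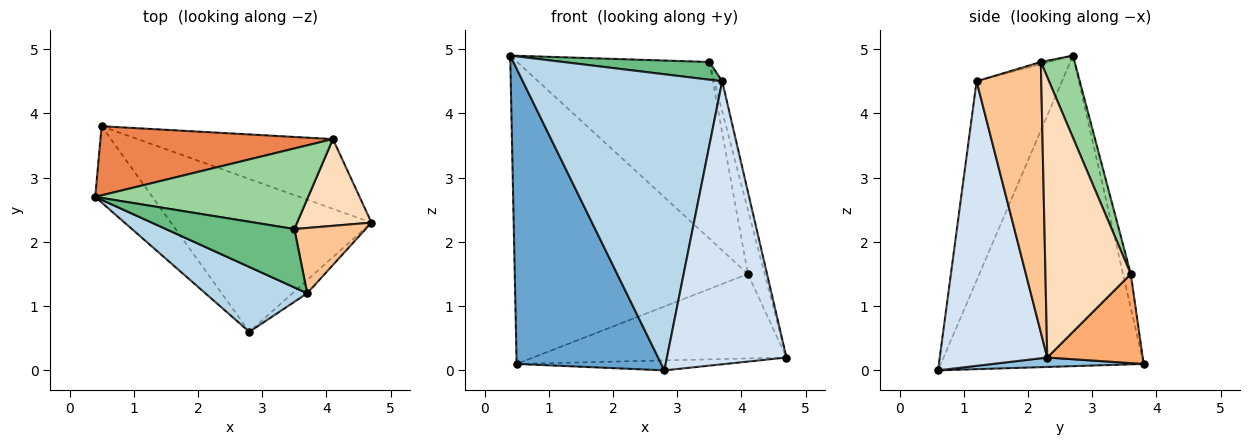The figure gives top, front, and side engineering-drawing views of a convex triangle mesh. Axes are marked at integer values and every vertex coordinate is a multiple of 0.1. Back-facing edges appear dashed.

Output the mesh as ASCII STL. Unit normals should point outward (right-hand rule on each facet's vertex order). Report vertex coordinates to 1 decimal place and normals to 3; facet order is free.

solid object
 facet normal -0.805 -0.574 -0.148
  outer loop
   vertex 0.5 3.8 0.1
   vertex 2.8 0.6 0.0
   vertex 0.4 2.7 4.9
  endloop
 endfacet
 facet normal 0.047 0.065 -0.997
  outer loop
   vertex 0.5 3.8 0.1
   vertex 4.7 2.3 0.2
   vertex 2.8 0.6 0.0
  endloop
 endfacet
 facet normal -0.386 -0.901 0.197
  outer loop
   vertex 3.7 1.2 4.5
   vertex 0.4 2.7 4.9
   vertex 2.8 0.6 0.0
  endloop
 endfacet
 facet normal 0.668 -0.743 -0.035
  outer loop
   vertex 3.7 1.2 4.5
   vertex 2.8 0.6 0.0
   vertex 4.7 2.3 0.2
  endloop
 endfacet
 facet normal -0.032 0.974 0.223
  outer loop
   vertex 4.1 3.6 1.5
   vertex 0.5 3.8 0.1
   vertex 0.4 2.7 4.9
  endloop
 endfacet
 facet normal 0.279 0.740 -0.612
  outer loop
   vertex 4.1 3.6 1.5
   vertex 4.7 2.3 0.2
   vertex 0.5 3.8 0.1
  endloop
 endfacet
 facet normal 0.960 0.116 0.253
  outer loop
   vertex 3.5 2.2 4.8
   vertex 3.7 1.2 4.5
   vertex 4.7 2.3 0.2
  endloop
 endfacet
 facet normal 0.950 0.187 0.252
  outer loop
   vertex 3.5 2.2 4.8
   vertex 4.7 2.3 0.2
   vertex 4.1 3.6 1.5
  endloop
 endfacet
 facet normal -0.016 -0.290 0.957
  outer loop
   vertex 3.5 2.2 4.8
   vertex 0.4 2.7 4.9
   vertex 3.7 1.2 4.5
  endloop
 endfacet
 facet normal 0.158 0.898 0.410
  outer loop
   vertex 3.5 2.2 4.8
   vertex 4.1 3.6 1.5
   vertex 0.4 2.7 4.9
  endloop
 endfacet
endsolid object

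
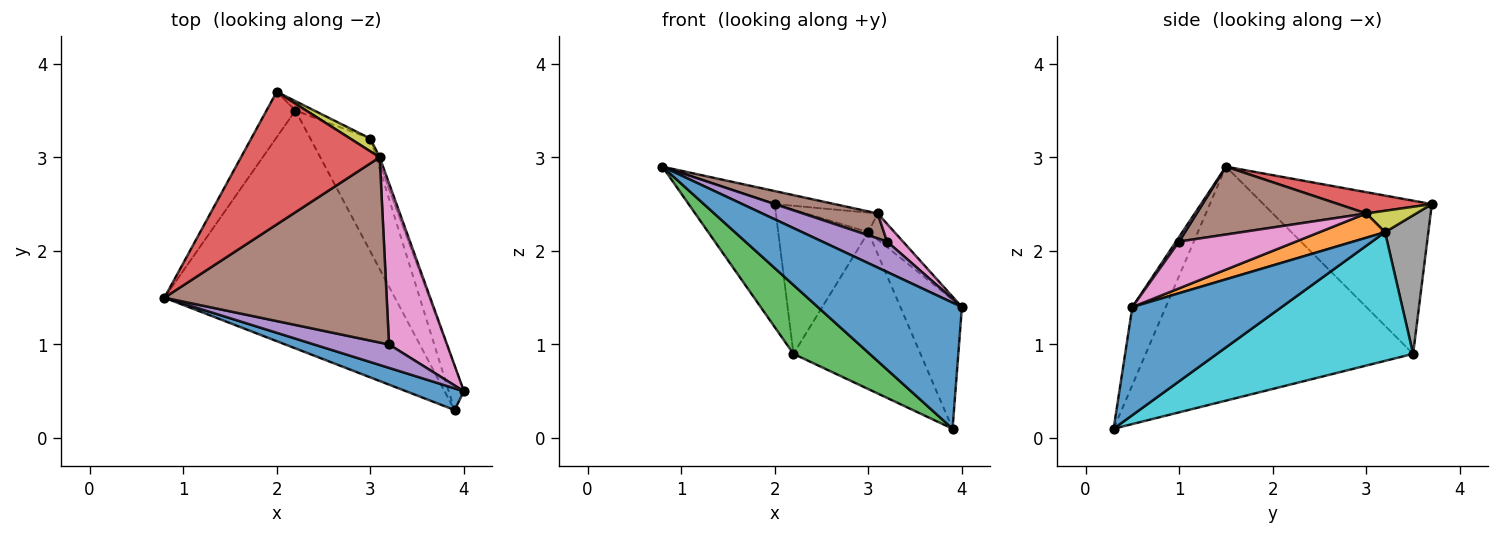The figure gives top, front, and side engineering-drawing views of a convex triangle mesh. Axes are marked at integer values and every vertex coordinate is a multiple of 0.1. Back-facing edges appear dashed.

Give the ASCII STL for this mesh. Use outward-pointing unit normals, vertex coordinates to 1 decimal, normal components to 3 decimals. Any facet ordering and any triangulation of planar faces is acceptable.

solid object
 facet normal -0.223 -0.961 0.165
  outer loop
   vertex 3.9 0.3 0.1
   vertex 4.0 0.5 1.4
   vertex 0.8 1.5 2.9
  endloop
 endfacet
 facet normal -0.878 0.449 -0.166
  outer loop
   vertex 2.2 3.5 0.9
   vertex 0.8 1.5 2.9
   vertex 2.0 3.7 2.5
  endloop
 endfacet
 facet normal -0.698 -0.199 -0.688
  outer loop
   vertex 2.2 3.5 0.9
   vertex 3.9 0.3 0.1
   vertex 0.8 1.5 2.9
  endloop
 endfacet
 facet normal 0.151 0.097 0.984
  outer loop
   vertex 3.1 3.0 2.4
   vertex 2.0 3.7 2.5
   vertex 0.8 1.5 2.9
  endloop
 endfacet
 facet normal 0.038 -0.792 0.609
  outer loop
   vertex 3.2 1.0 2.1
   vertex 0.8 1.5 2.9
   vertex 4.0 0.5 1.4
  endloop
 endfacet
 facet normal 0.290 -0.128 0.949
  outer loop
   vertex 3.2 1.0 2.1
   vertex 3.1 3.0 2.4
   vertex 0.8 1.5 2.9
  endloop
 endfacet
 facet normal 0.625 -0.085 0.776
  outer loop
   vertex 3.2 1.0 2.1
   vertex 4.0 0.5 1.4
   vertex 3.1 3.0 2.4
  endloop
 endfacet
 facet normal 0.432 0.900 -0.058
  outer loop
   vertex 3.0 3.2 2.2
   vertex 2.2 3.5 0.9
   vertex 2.0 3.7 2.5
  endloop
 endfacet
 facet normal 0.503 0.724 0.472
  outer loop
   vertex 3.0 3.2 2.2
   vertex 2.0 3.7 2.5
   vertex 3.1 3.0 2.4
  endloop
 endfacet
 facet normal 0.782 0.506 -0.364
  outer loop
   vertex 3.0 3.2 2.2
   vertex 3.9 0.3 0.1
   vertex 2.2 3.5 0.9
  endloop
 endfacet
 facet normal 0.917 0.378 -0.129
  outer loop
   vertex 3.0 3.2 2.2
   vertex 4.0 0.5 1.4
   vertex 3.9 0.3 0.1
  endloop
 endfacet
 facet normal 0.925 0.370 -0.092
  outer loop
   vertex 3.0 3.2 2.2
   vertex 3.1 3.0 2.4
   vertex 4.0 0.5 1.4
  endloop
 endfacet
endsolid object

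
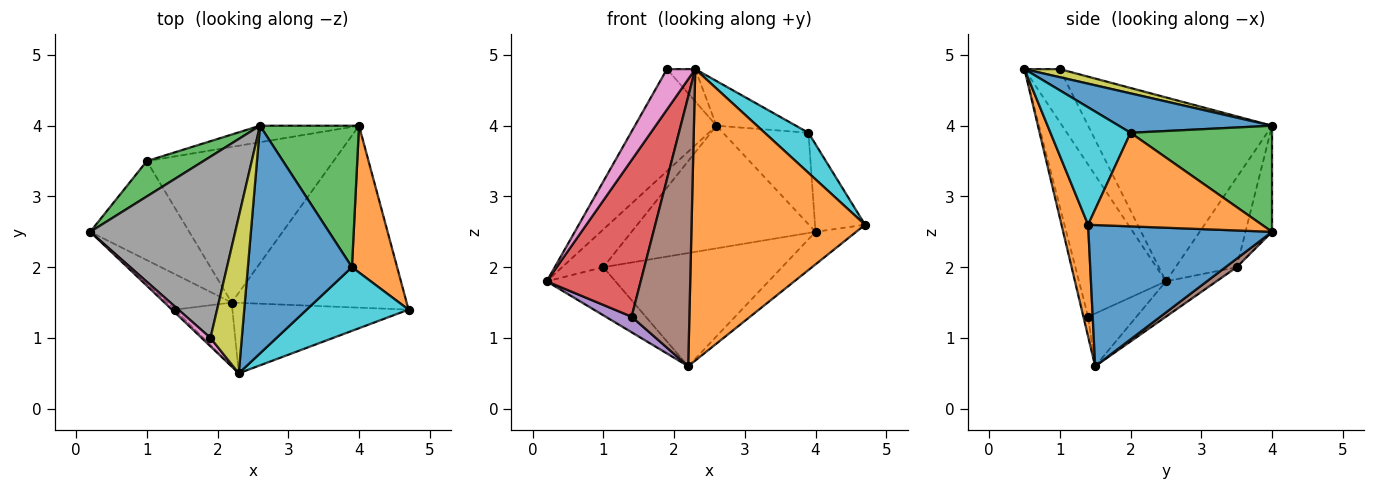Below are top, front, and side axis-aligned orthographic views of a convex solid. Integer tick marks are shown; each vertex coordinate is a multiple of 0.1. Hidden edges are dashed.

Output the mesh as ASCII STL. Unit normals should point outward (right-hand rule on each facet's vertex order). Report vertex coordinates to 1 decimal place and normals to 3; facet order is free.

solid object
 facet normal 0.622 0.138 -0.771
  outer loop
   vertex 2.2 1.5 0.6
   vertex 4.0 4.0 2.5
   vertex 4.7 1.4 2.6
  endloop
 endfacet
 facet normal 0.147 -0.961 -0.232
  outer loop
   vertex 2.2 1.5 0.6
   vertex 4.7 1.4 2.6
   vertex 2.3 0.5 4.8
  endloop
 endfacet
 facet normal -0.735 0.495 0.464
  outer loop
   vertex 1.0 3.5 2.0
   vertex 0.2 2.5 1.8
   vertex 2.6 4.0 4.0
  endloop
 endfacet
 facet normal -0.142 0.981 -0.132
  outer loop
   vertex 1.0 3.5 2.0
   vertex 2.6 4.0 4.0
   vertex 4.0 4.0 2.5
  endloop
 endfacet
 facet normal -0.306 0.416 -0.856
  outer loop
   vertex 1.0 3.5 2.0
   vertex 2.2 1.5 0.6
   vertex 0.2 2.5 1.8
  endloop
 endfacet
 facet normal 0.037 0.588 -0.808
  outer loop
   vertex 1.0 3.5 2.0
   vertex 4.0 4.0 2.5
   vertex 2.2 1.5 0.6
  endloop
 endfacet
 facet normal -0.774 -0.619 0.129
  outer loop
   vertex 1.9 1.0 4.8
   vertex 0.2 2.5 1.8
   vertex 2.3 0.5 4.8
  endloop
 endfacet
 facet normal -0.742 0.329 0.585
  outer loop
   vertex 1.9 1.0 4.8
   vertex 2.6 4.0 4.0
   vertex 0.2 2.5 1.8
  endloop
 endfacet
 facet normal 0.245 0.196 0.949
  outer loop
   vertex 1.9 1.0 4.8
   vertex 2.3 0.5 4.8
   vertex 2.6 4.0 4.0
  endloop
 endfacet
 facet normal 0.698 -0.381 0.606
  outer loop
   vertex 3.9 2.0 3.9
   vertex 2.3 0.5 4.8
   vertex 4.7 1.4 2.6
  endloop
 endfacet
 facet normal 0.348 0.180 0.920
  outer loop
   vertex 3.9 2.0 3.9
   vertex 2.6 4.0 4.0
   vertex 2.3 0.5 4.8
  endloop
 endfacet
 facet normal 0.872 0.251 0.421
  outer loop
   vertex 3.9 2.0 3.9
   vertex 4.7 1.4 2.6
   vertex 4.0 4.0 2.5
  endloop
 endfacet
 facet normal 0.669 0.404 0.624
  outer loop
   vertex 3.9 2.0 3.9
   vertex 4.0 4.0 2.5
   vertex 2.6 4.0 4.0
  endloop
 endfacet
 facet normal -0.679 -0.734 -0.014
  outer loop
   vertex 1.4 1.4 1.3
   vertex 2.3 0.5 4.8
   vertex 0.2 2.5 1.8
  endloop
 endfacet
 facet normal -0.600 -0.322 -0.732
  outer loop
   vertex 1.4 1.4 1.3
   vertex 0.2 2.5 1.8
   vertex 2.2 1.5 0.6
  endloop
 endfacet
 facet normal -0.079 -0.970 -0.229
  outer loop
   vertex 1.4 1.4 1.3
   vertex 2.2 1.5 0.6
   vertex 2.3 0.5 4.8
  endloop
 endfacet
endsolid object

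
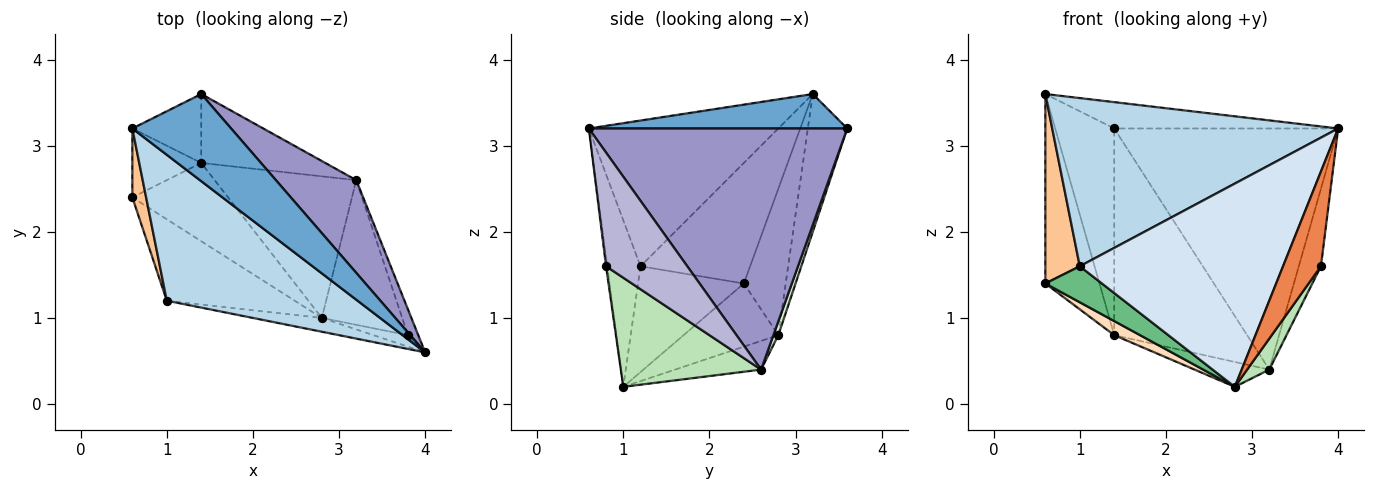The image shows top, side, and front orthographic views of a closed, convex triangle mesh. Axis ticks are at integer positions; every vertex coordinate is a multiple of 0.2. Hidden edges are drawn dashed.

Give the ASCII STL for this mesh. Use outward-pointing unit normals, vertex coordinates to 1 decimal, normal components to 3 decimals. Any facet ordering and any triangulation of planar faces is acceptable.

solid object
 facet normal 0.317 0.274 0.908
  outer loop
   vertex 1.4 3.6 3.2
   vertex 0.6 3.2 3.6
   vertex 4.0 0.6 3.2
  endloop
 endfacet
 facet normal -0.535 0.802 -0.267
  outer loop
   vertex 1.4 2.8 0.8
   vertex 0.6 3.2 3.6
   vertex 1.4 3.6 3.2
  endloop
 endfacet
 facet normal -0.448 -0.675 0.586
  outer loop
   vertex 1.0 1.2 1.6
   vertex 4.0 0.6 3.2
   vertex 0.6 3.2 3.6
  endloop
 endfacet
 facet normal -0.161 -0.985 -0.067
  outer loop
   vertex 1.0 1.2 1.6
   vertex 2.8 1.0 0.2
   vertex 4.0 0.6 3.2
  endloop
 endfacet
 facet normal -0.030 -0.992 -0.120
  outer loop
   vertex 3.8 0.8 1.6
   vertex 4.0 0.6 3.2
   vertex 2.8 1.0 0.2
  endloop
 endfacet
 facet normal -0.588 0.760 -0.277
  outer loop
   vertex 0.6 2.4 1.4
   vertex 0.6 3.2 3.6
   vertex 1.4 2.8 0.8
  endloop
 endfacet
 facet normal -0.948 -0.298 0.108
  outer loop
   vertex 0.6 2.4 1.4
   vertex 1.0 1.2 1.6
   vertex 0.6 3.2 3.6
  endloop
 endfacet
 facet normal -0.545 -0.149 -0.825
  outer loop
   vertex 0.6 2.4 1.4
   vertex 1.4 2.8 0.8
   vertex 2.8 1.0 0.2
  endloop
 endfacet
 facet normal -0.603 -0.323 -0.729
  outer loop
   vertex 0.6 2.4 1.4
   vertex 2.8 1.0 0.2
   vertex 1.0 1.2 1.6
  endloop
 endfacet
 facet normal -0.196 0.170 -0.966
  outer loop
   vertex 3.2 2.6 0.4
   vertex 2.8 1.0 0.2
   vertex 1.4 2.8 0.8
  endloop
 endfacet
 facet normal 0.799 -0.126 -0.588
  outer loop
   vertex 3.2 2.6 0.4
   vertex 3.8 0.8 1.6
   vertex 2.8 1.0 0.2
  endloop
 endfacet
 facet normal 0.035 0.948 -0.316
  outer loop
   vertex 3.2 2.6 0.4
   vertex 1.4 2.8 0.8
   vertex 1.4 3.6 3.2
  endloop
 endfacet
 facet normal 0.733 0.635 0.244
  outer loop
   vertex 3.2 2.6 0.4
   vertex 1.4 3.6 3.2
   vertex 4.0 0.6 3.2
  endloop
 endfacet
 facet normal 0.961 0.262 -0.087
  outer loop
   vertex 3.2 2.6 0.4
   vertex 4.0 0.6 3.2
   vertex 3.8 0.8 1.6
  endloop
 endfacet
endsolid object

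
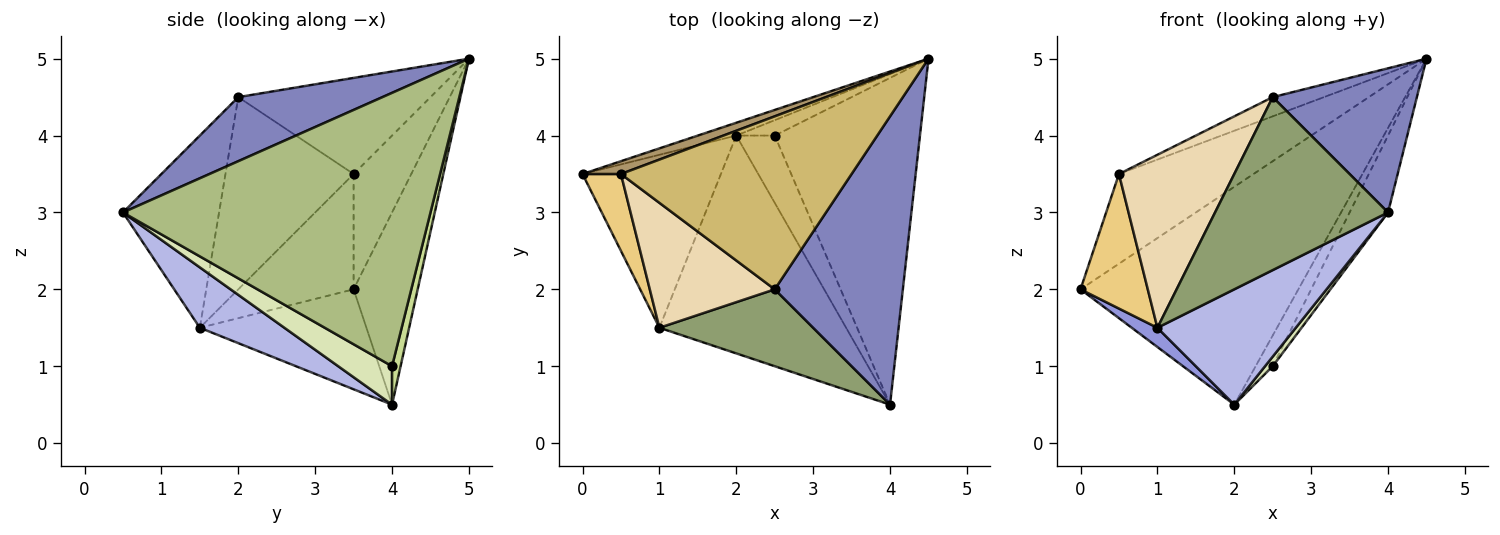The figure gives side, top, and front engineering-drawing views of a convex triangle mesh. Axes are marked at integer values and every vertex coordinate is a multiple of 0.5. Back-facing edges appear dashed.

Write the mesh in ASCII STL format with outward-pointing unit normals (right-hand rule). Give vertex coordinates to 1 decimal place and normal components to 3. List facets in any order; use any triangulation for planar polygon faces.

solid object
 facet normal -0.282 0.958 -0.056
  outer loop
   vertex 2.0 4.0 0.5
   vertex 0.0 3.5 2.0
   vertex 4.5 5.0 5.0
  endloop
 endfacet
 facet normal 0.408 -0.408 0.816
  outer loop
   vertex 2.5 2.0 4.5
   vertex 4.0 0.5 3.0
   vertex 4.5 5.0 5.0
  endloop
 endfacet
 facet normal -0.583 -0.090 -0.807
  outer loop
   vertex 1.0 1.5 1.5
   vertex 0.0 3.5 2.0
   vertex 2.0 4.0 0.5
  endloop
 endfacet
 facet normal 0.275 -0.450 -0.850
  outer loop
   vertex 1.0 1.5 1.5
   vertex 2.0 4.0 0.5
   vertex 4.0 0.5 3.0
  endloop
 endfacet
 facet normal -0.453 -0.815 0.362
  outer loop
   vertex 1.0 1.5 1.5
   vertex 4.0 0.5 3.0
   vertex 2.5 2.0 4.5
  endloop
 endfacet
 facet normal 0.878 0.110 -0.466
  outer loop
   vertex 2.5 4.0 1.0
   vertex 4.5 5.0 5.0
   vertex 4.0 0.5 3.0
  endloop
 endfacet
 facet normal 0.408 0.816 -0.408
  outer loop
   vertex 2.5 4.0 1.0
   vertex 2.0 4.0 0.5
   vertex 4.5 5.0 5.0
  endloop
 endfacet
 facet normal 0.704 -0.101 -0.704
  outer loop
   vertex 2.5 4.0 1.0
   vertex 4.0 0.5 3.0
   vertex 2.0 4.0 0.5
  endloop
 endfacet
 facet normal -0.391 0.911 0.130
  outer loop
   vertex 0.5 3.5 3.5
   vertex 4.5 5.0 5.0
   vertex 0.0 3.5 2.0
  endloop
 endfacet
 facet normal -0.383 0.102 0.918
  outer loop
   vertex 0.5 3.5 3.5
   vertex 2.5 2.0 4.5
   vertex 4.5 5.0 5.0
  endloop
 endfacet
 facet normal -0.830 -0.484 0.277
  outer loop
   vertex 0.5 3.5 3.5
   vertex 0.0 3.5 2.0
   vertex 1.0 1.5 1.5
  endloop
 endfacet
 facet normal -0.669 -0.602 0.435
  outer loop
   vertex 0.5 3.5 3.5
   vertex 1.0 1.5 1.5
   vertex 2.5 2.0 4.5
  endloop
 endfacet
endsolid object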